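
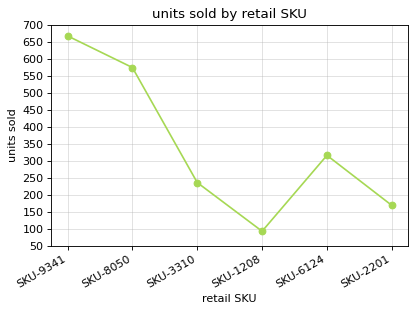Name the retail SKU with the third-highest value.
Top 4: SKU-9341 ≈ 650, SKU-8050 ≈ 550, SKU-6124 ≈ 300, SKU-3310 ≈ 250.

SKU-6124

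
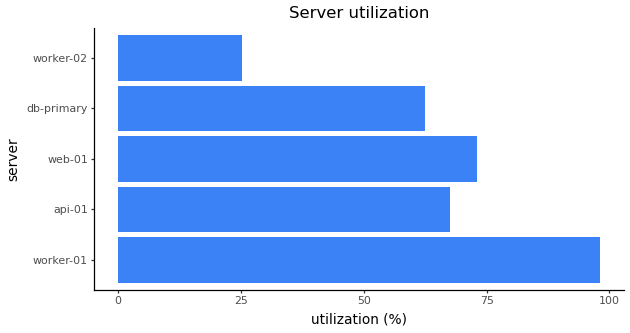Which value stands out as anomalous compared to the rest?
worker-02

worker-02 ≈ 30; the rest sit between ≈ 60 and ≈ 100.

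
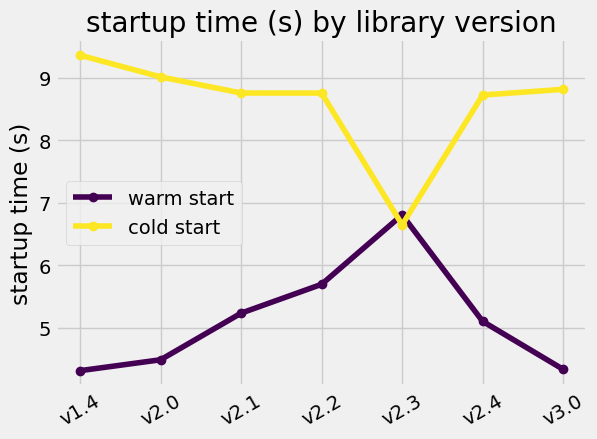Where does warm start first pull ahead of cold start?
v2.2: warm start ≈ 5.5 vs cold start ≈ 9.0 (not yet); v2.3: warm start ≈ 7.0 vs cold start ≈ 6.5 (first crossover).

v2.3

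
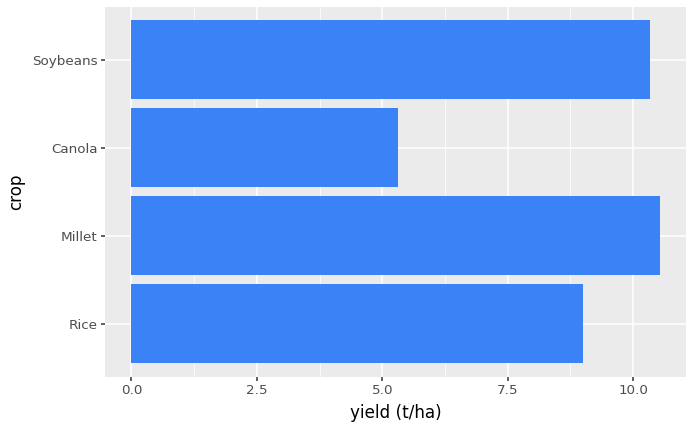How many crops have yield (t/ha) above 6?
Above 6: Rice, Millet, Soybeans.

3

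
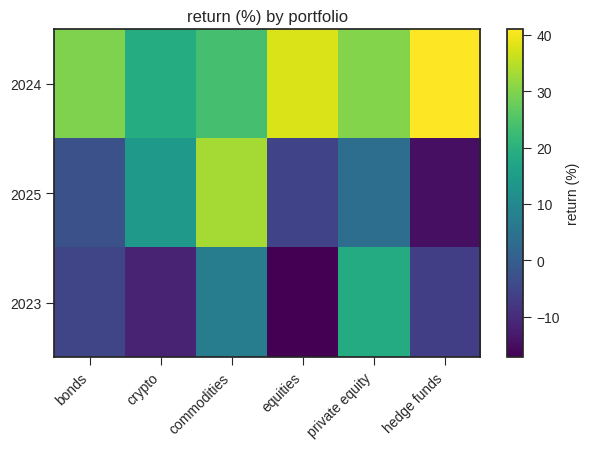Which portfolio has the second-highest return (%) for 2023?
Top 3 for 2023: private equity ≈ 20, commodities ≈ 5, bonds ≈ -5.

commodities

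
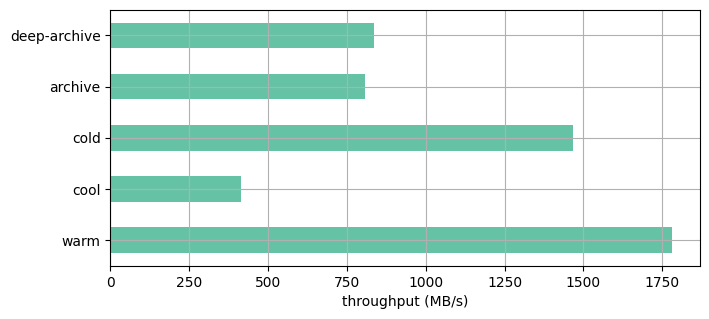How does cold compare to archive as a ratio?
cold ≈ 1400, archive ≈ 800; 1400/800 ≈ 1.75.

≈ 1.75×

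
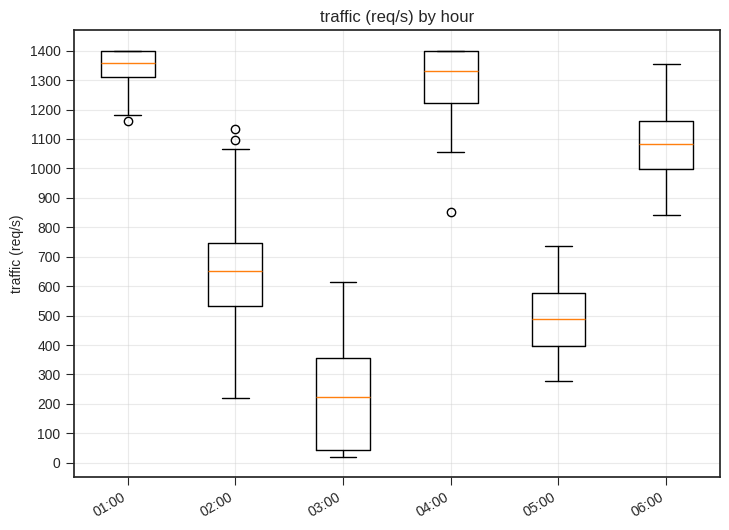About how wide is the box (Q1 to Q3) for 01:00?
≈ 100

Q3 ≈ 1400, Q1 ≈ 1300; IQR ≈ 100.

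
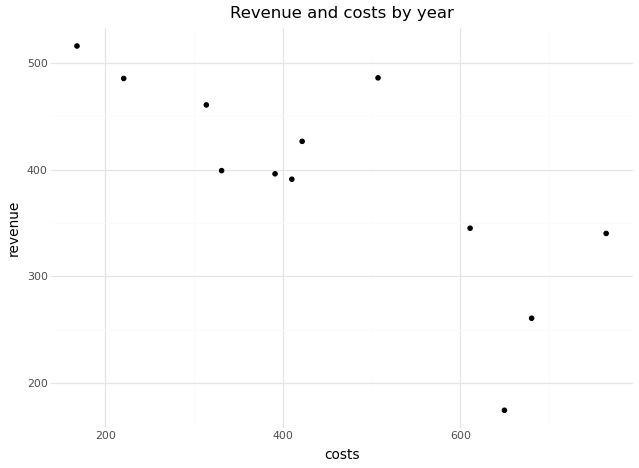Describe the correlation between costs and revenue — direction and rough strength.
negative, strong

Points are negatively correlated; strong (|r| ≈ 0.8).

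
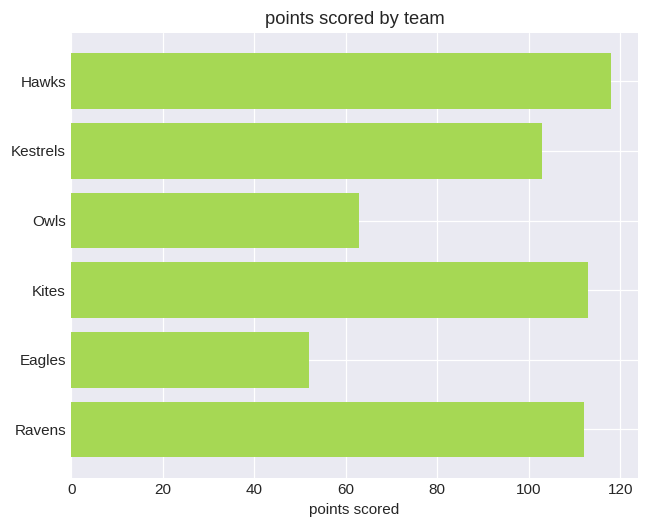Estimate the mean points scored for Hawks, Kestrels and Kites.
≈ 110

(120 + 100 + 110) / 3 ≈ 110.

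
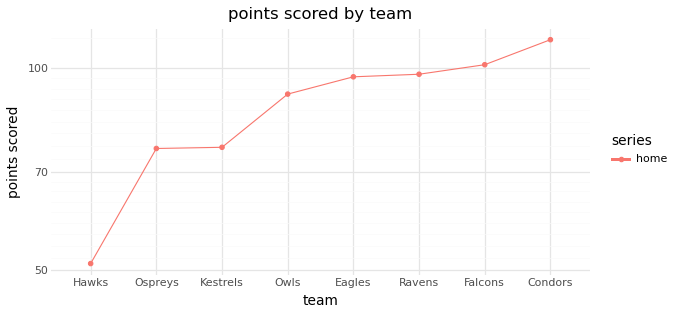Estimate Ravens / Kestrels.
≈ 1.33×

Ravens ≈ 100, Kestrels ≈ 75; 100/75 ≈ 1.33.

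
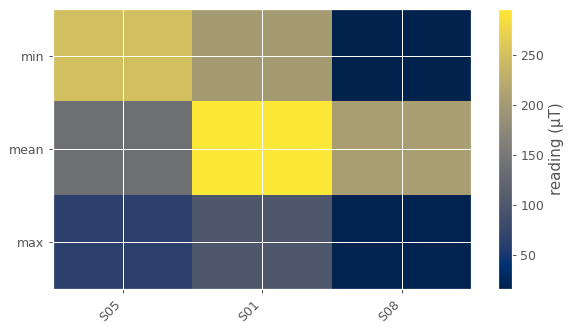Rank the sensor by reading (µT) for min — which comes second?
S01

Top 3 for min: S05 ≈ 250, S01 ≈ 200, S08 ≈ 25.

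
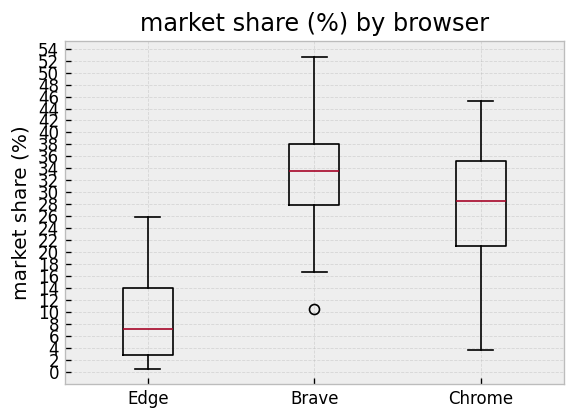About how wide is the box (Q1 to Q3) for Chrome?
≈ 14

Q3 ≈ 36, Q1 ≈ 22; IQR ≈ 14.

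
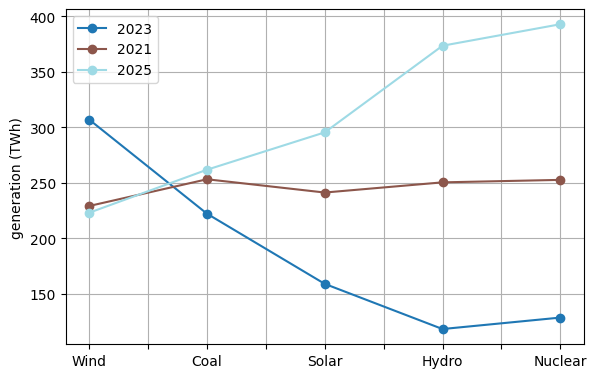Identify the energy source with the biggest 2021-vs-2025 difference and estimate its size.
Nuclear: 2021 ≈ 250, 2025 ≈ 400 → gap ≈ 150. Next-largest (Hydro) is only ≈ 125.

Nuclear, ≈ 150 TWh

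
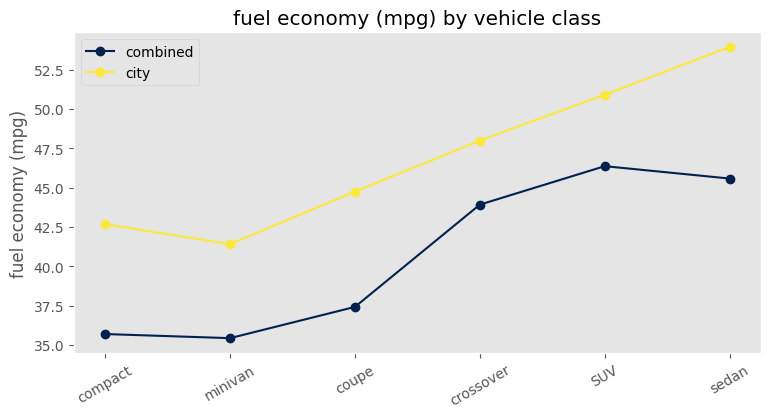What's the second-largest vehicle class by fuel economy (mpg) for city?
Top 3 for city: sedan ≈ 54, SUV ≈ 50, crossover ≈ 48.

SUV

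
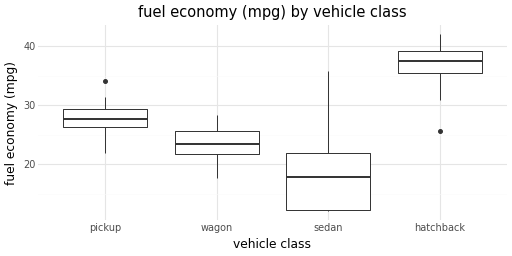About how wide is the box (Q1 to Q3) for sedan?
Q3 ≈ 22, Q1 ≈ 12; IQR ≈ 10.

≈ 10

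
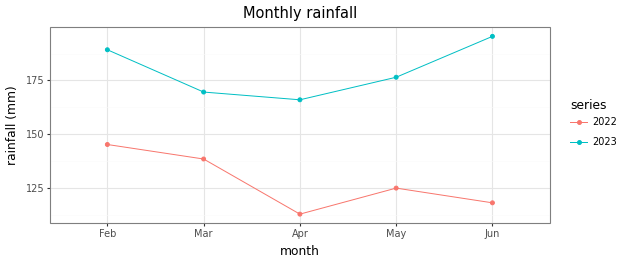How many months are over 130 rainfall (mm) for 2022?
2

Above 130: Feb, Mar.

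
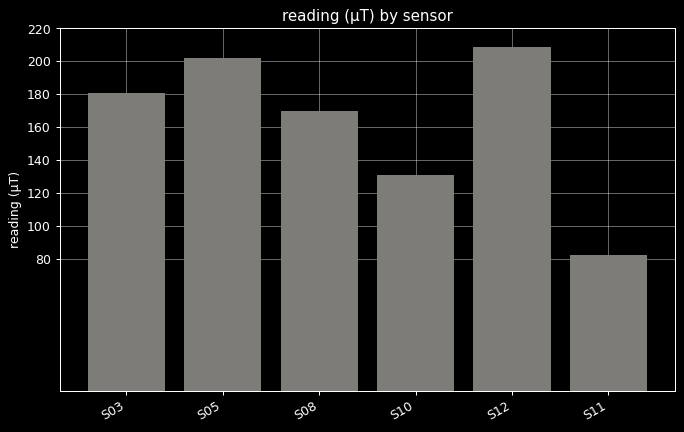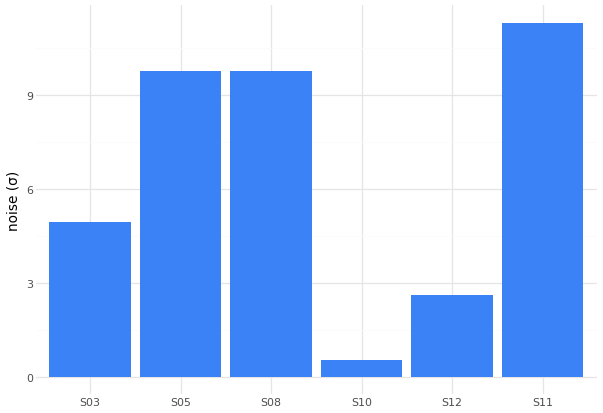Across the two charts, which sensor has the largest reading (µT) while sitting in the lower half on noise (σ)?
S12

Chart 2 median noise (σ) ≈ 8; below-median sensors: S03, S10, S12. Among those, S12 has the highest reading (µT) (≈ 200).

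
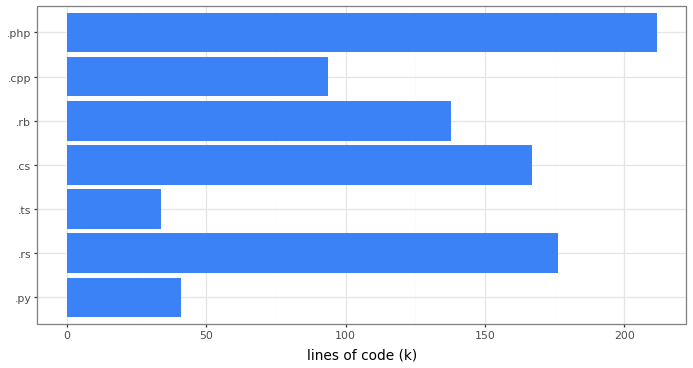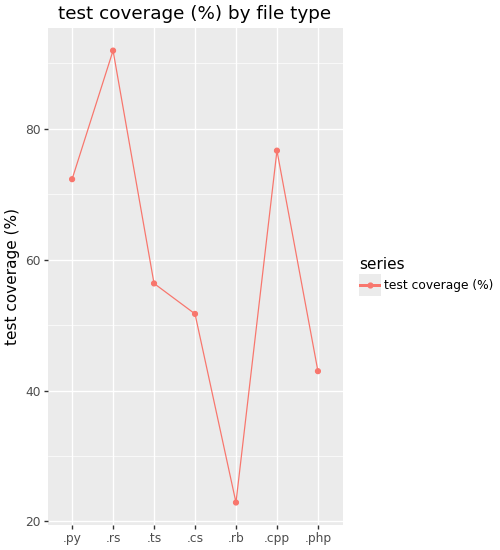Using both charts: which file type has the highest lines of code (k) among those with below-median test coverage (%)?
.php

Chart 2 median test coverage (%) ≈ 60; below-median file types: .cs, .rb, .php. Among those, .php has the highest lines of code (k) (≈ 220).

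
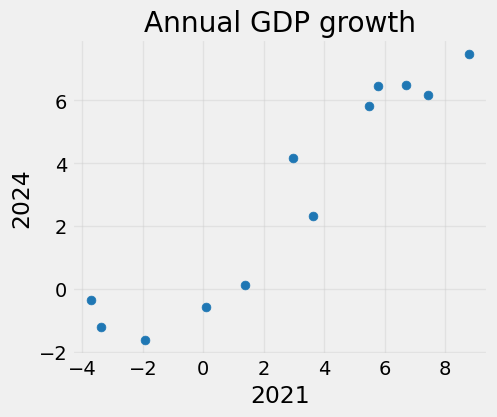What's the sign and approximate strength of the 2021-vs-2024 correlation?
Points are positively correlated; strong (|r| ≈ 0.9).

positive, strong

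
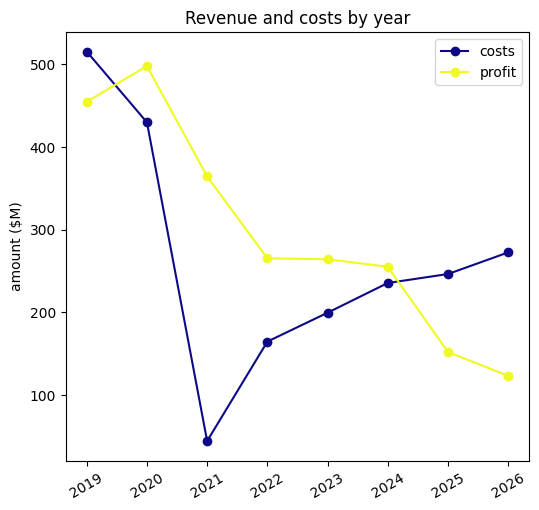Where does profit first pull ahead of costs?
2020

2019: profit ≈ 450 vs costs ≈ 500 (not yet); 2020: profit ≈ 500 vs costs ≈ 450 (first crossover).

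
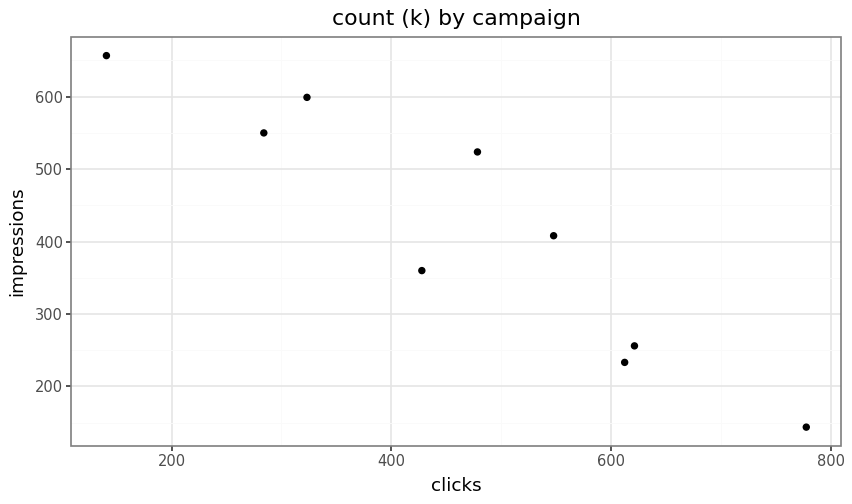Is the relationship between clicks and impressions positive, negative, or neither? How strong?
negative, strong

Points are negatively correlated; strong (|r| ≈ 0.9).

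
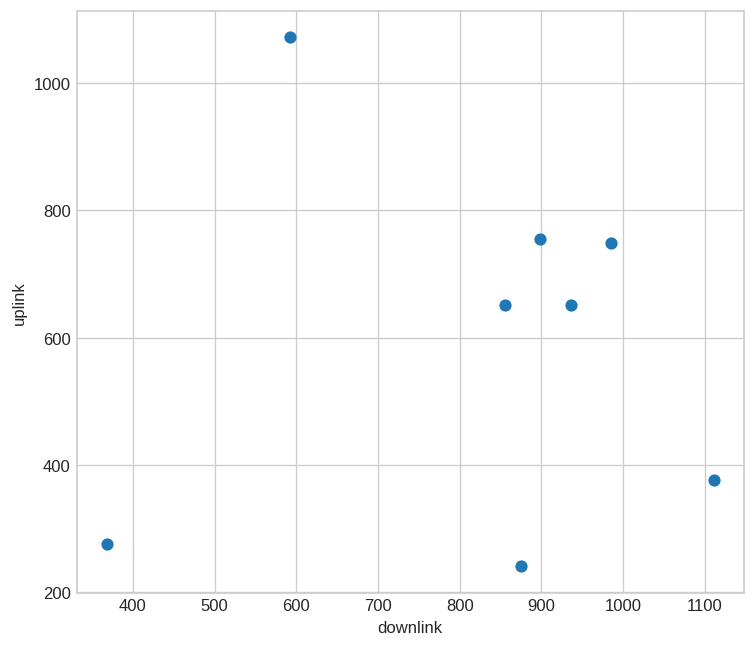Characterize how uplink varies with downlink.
no clear correlation

Points are roughly uncorrelated; weak (|r| ≈ 0.0).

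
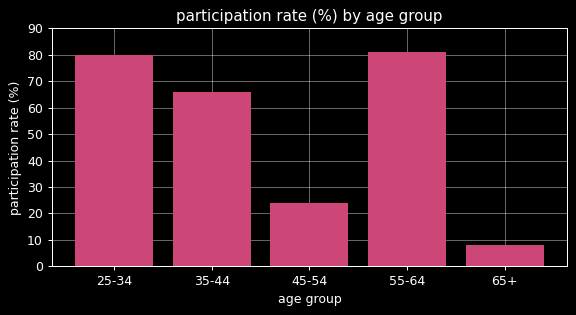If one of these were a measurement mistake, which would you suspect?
65+ ≈ 10; the rest sit between ≈ 20 and ≈ 80.

65+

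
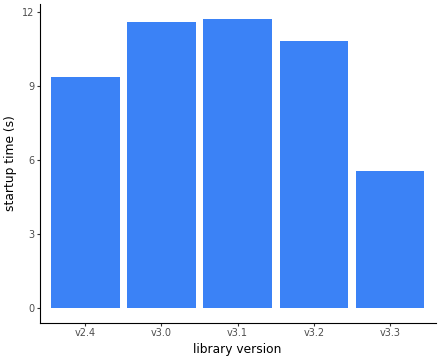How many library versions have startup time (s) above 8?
4

Above 8: v2.4, v3.0, v3.1, v3.2.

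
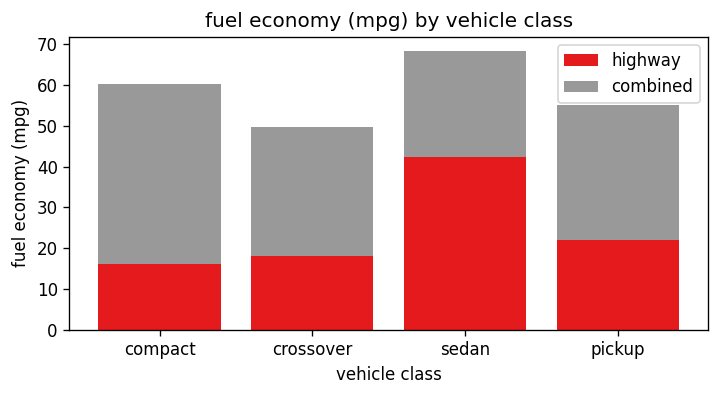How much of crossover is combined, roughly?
≈ 30

combined top ≈ 50, bottom ≈ 20; segment ≈ 30.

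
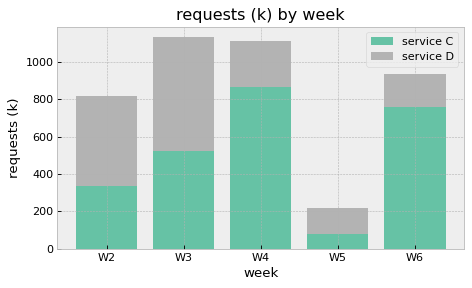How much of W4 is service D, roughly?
≈ 200

service D top ≈ 1100, bottom ≈ 900; segment ≈ 200.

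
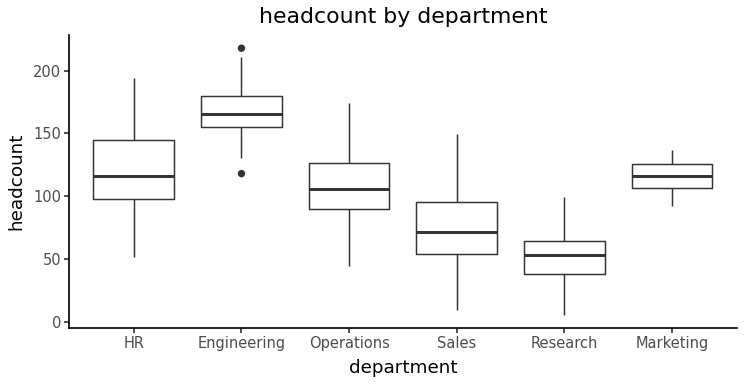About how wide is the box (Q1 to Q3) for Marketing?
≈ 20

Q3 ≈ 130, Q1 ≈ 110; IQR ≈ 20.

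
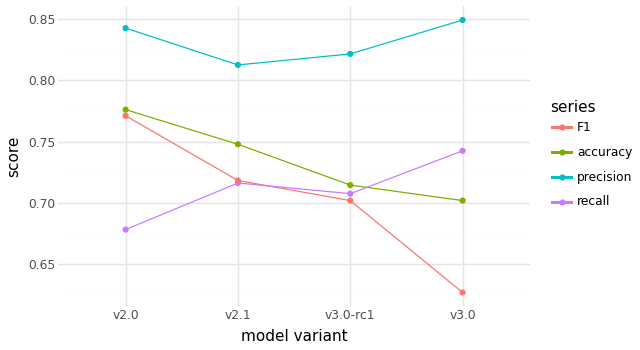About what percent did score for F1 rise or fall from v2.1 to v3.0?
v2.1 ≈ 0.72, v3.0 ≈ 0.62; (0.62 − 0.72) / 0.72 ≈ -13.9%.

≈ -13.9%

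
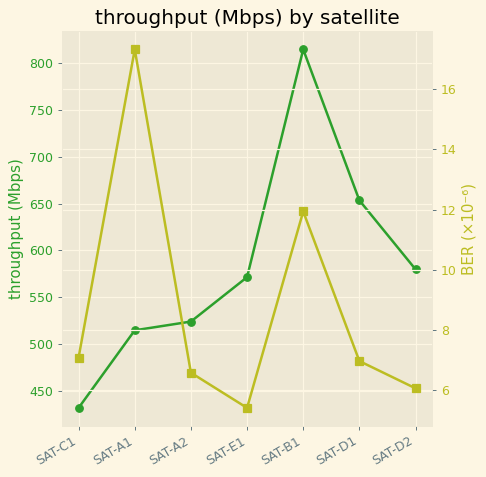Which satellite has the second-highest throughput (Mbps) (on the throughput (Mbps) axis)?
SAT-D1

Top 3 (on the throughput (Mbps) axis): SAT-B1 ≈ 800, SAT-D1 ≈ 650, SAT-D2 ≈ 600.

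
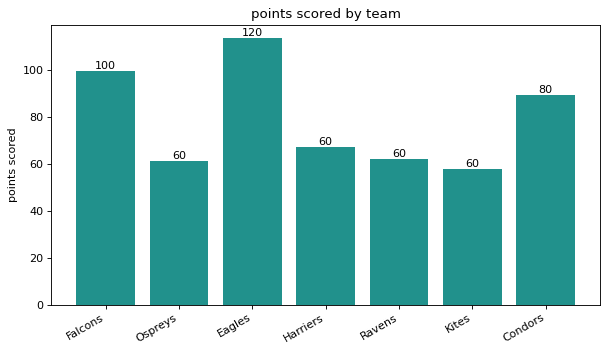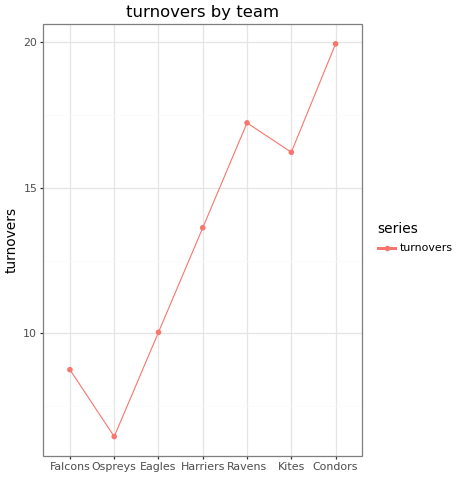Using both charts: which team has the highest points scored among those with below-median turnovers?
Chart 2 median turnovers ≈ 14; below-median teams: Falcons, Ospreys, Eagles. Among those, Eagles has the highest points scored (≈ 120).

Eagles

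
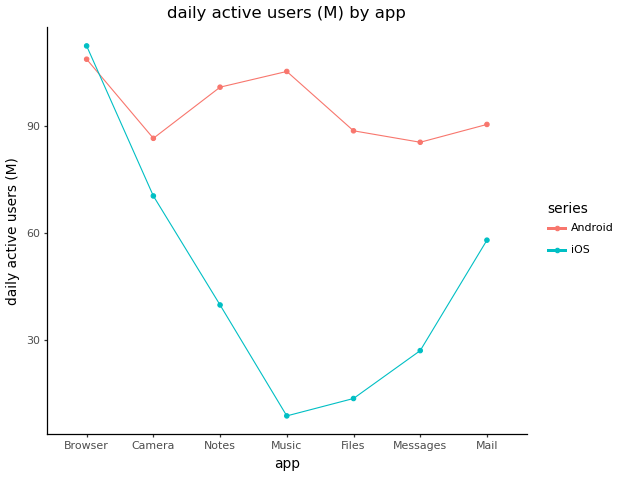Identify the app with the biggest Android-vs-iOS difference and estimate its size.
Music, ≈ 100 M

Music: Android ≈ 110, iOS ≈ 10 → gap ≈ 100. Next-largest (Files) is only ≈ 80.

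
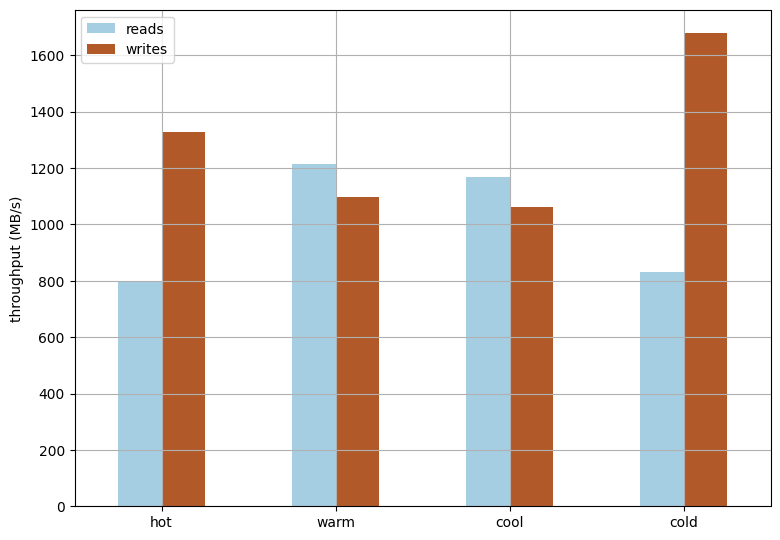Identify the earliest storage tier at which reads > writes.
hot: reads ≈ 800 vs writes ≈ 1400 (not yet); warm: reads ≈ 1200 vs writes ≈ 1000 (first crossover).

warm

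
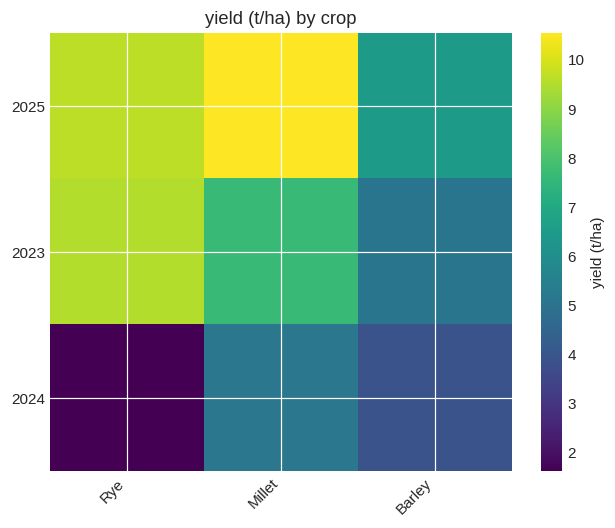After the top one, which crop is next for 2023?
Millet

Top 3 for 2023: Rye ≈ 10, Millet ≈ 8, Barley ≈ 5.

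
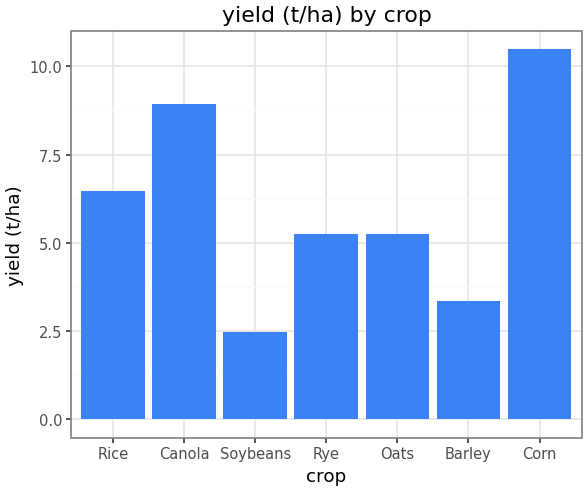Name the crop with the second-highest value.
Top 3: Corn ≈ 10, Canola ≈ 9, Rice ≈ 6.

Canola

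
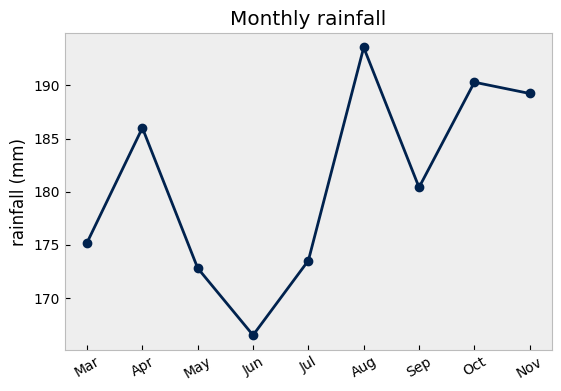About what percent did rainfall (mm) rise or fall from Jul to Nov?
Jul ≈ 175, Nov ≈ 190; (190 − 175) / 175 ≈ +8.6%.

≈ +8.6%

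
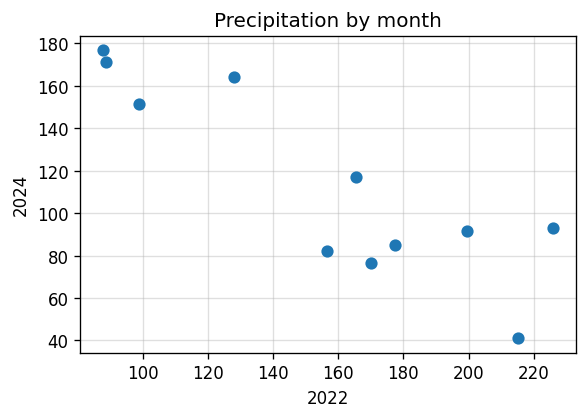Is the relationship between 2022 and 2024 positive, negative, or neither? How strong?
Points are negatively correlated; strong (|r| ≈ 0.9).

negative, strong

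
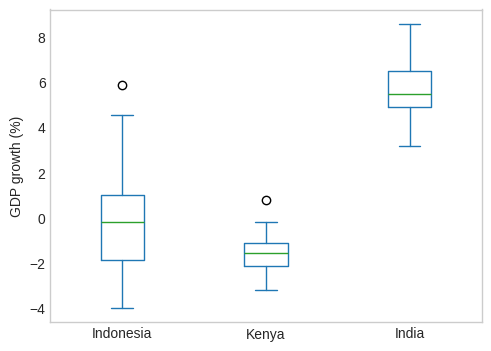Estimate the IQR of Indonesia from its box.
Q3 ≈ 1, Q1 ≈ -2; IQR ≈ 3.

≈ 3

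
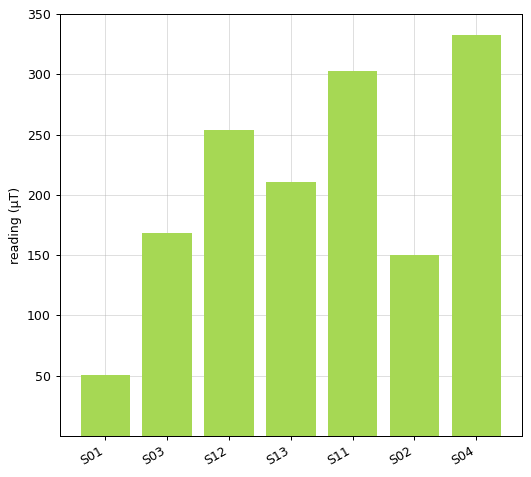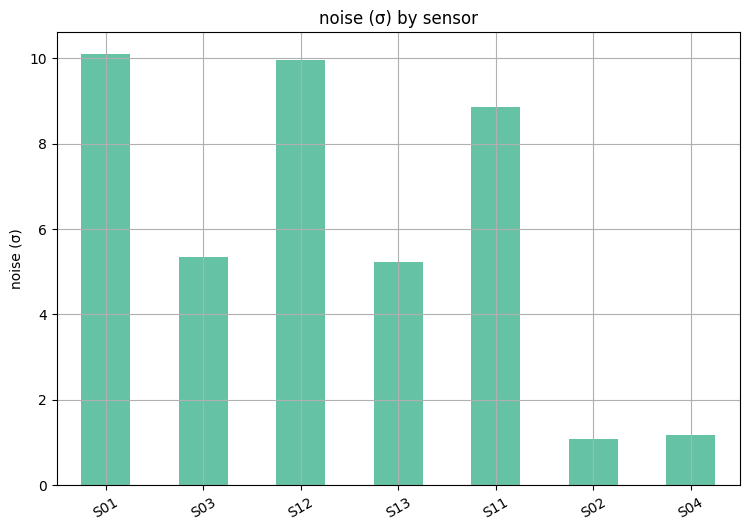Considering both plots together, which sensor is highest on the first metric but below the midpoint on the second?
Chart 2 median noise (σ) ≈ 5; below-median sensors: S13, S02, S04. Among those, S04 has the highest reading (µT) (≈ 350).

S04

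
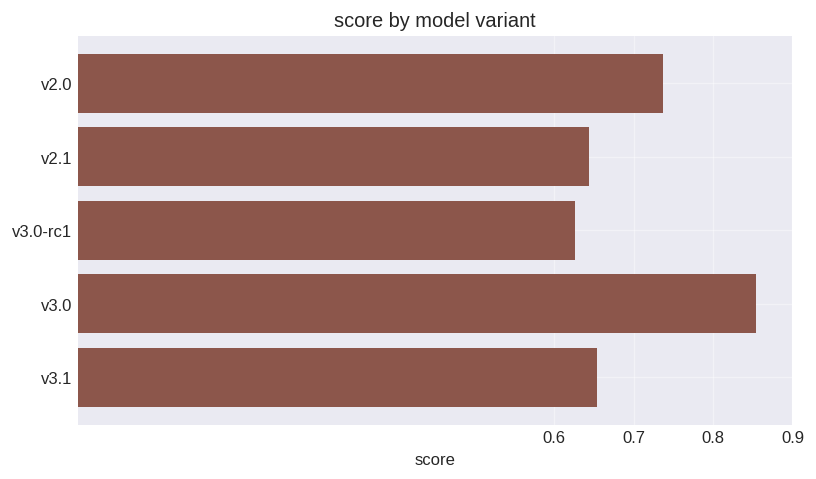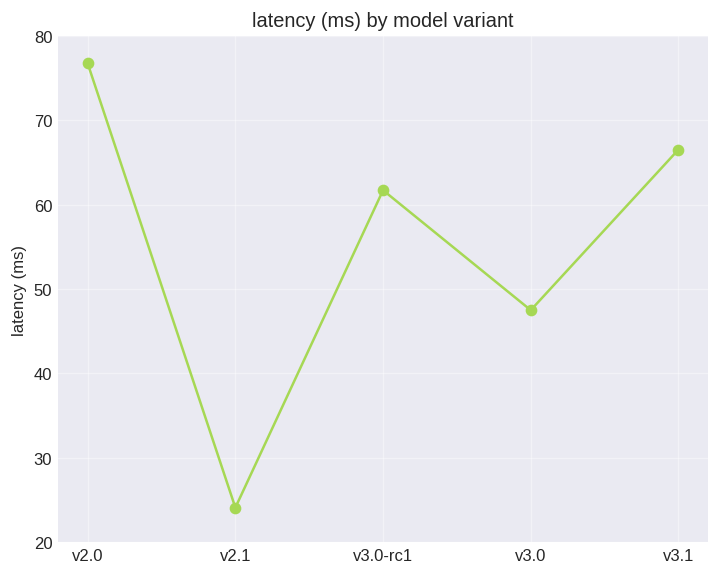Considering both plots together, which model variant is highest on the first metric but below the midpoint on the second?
Chart 2 median latency (ms) ≈ 60; below-median model variants: v2.1, v3.0. Among those, v3.0 has the highest score (≈ 0.9).

v3.0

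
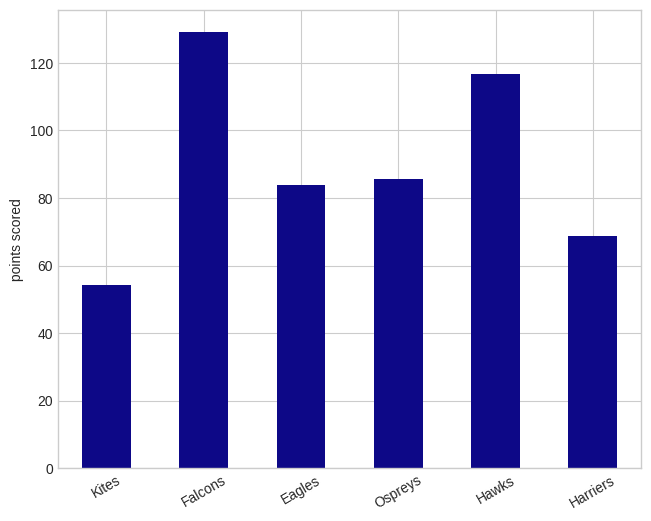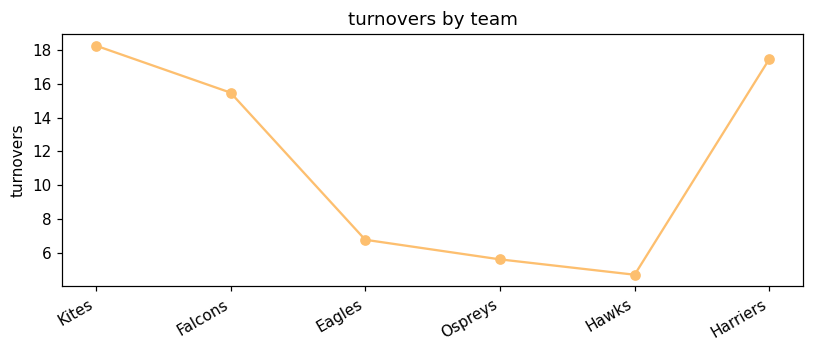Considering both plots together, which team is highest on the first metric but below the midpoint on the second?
Hawks

Chart 2 median turnovers ≈ 12; below-median teams: Eagles, Ospreys, Hawks. Among those, Hawks has the highest points scored (≈ 120).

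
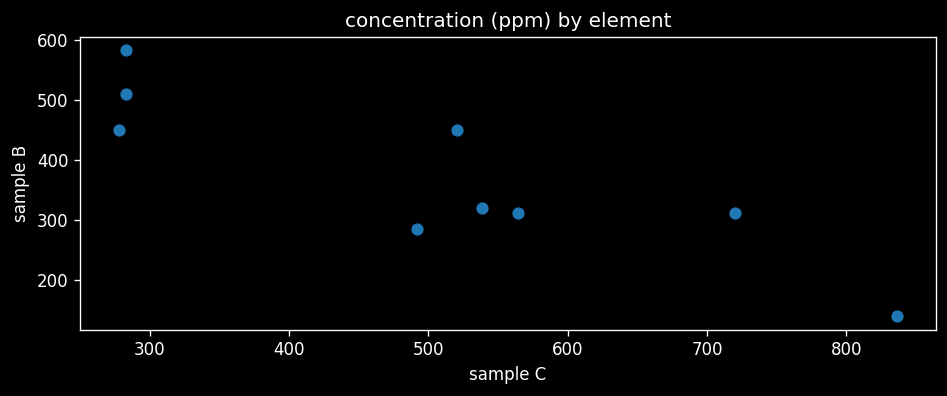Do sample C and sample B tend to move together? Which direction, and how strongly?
negative, strong

Points are negatively correlated; strong (|r| ≈ 0.9).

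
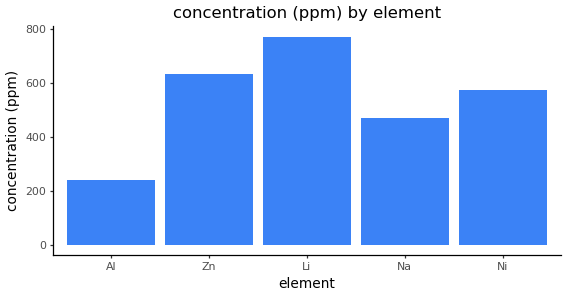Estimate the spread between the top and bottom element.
≈ 600

Max Li ≈ 800, min Al ≈ 200; range ≈ 600.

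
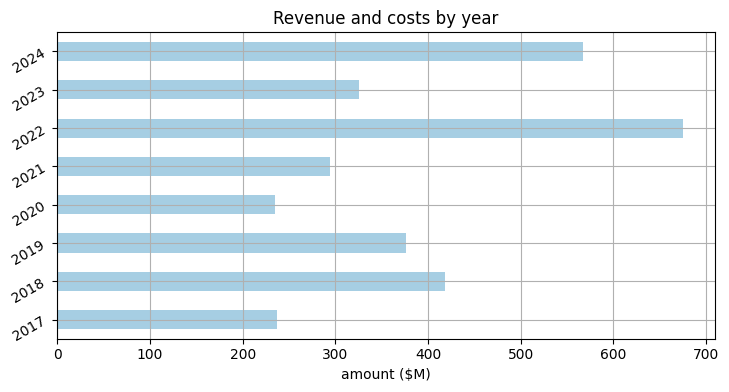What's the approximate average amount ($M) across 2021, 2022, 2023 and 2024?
(300 + 700 + 300 + 600) / 4 ≈ 475.

≈ 475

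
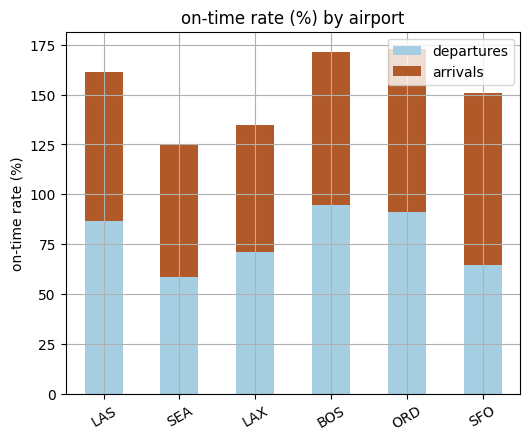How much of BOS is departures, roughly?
≈ 100

departures top ≈ 100, bottom ≈ 0; segment ≈ 100.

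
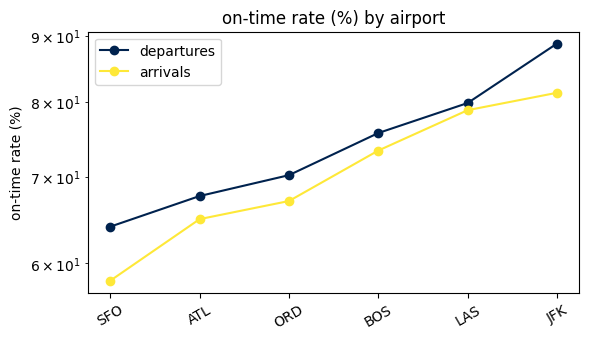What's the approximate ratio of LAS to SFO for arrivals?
LAS ≈ 80, SFO ≈ 60; 80/60 ≈ 1.33.

≈ 1.33×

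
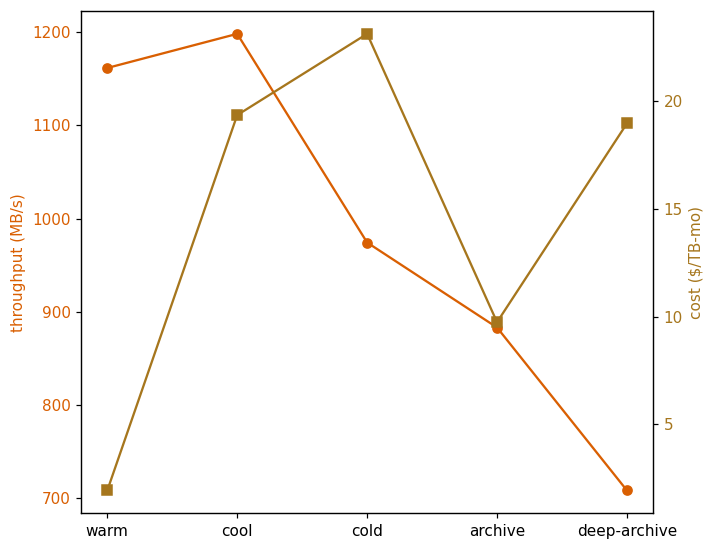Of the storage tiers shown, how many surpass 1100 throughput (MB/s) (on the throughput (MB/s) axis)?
Above 1100: warm, cool.

2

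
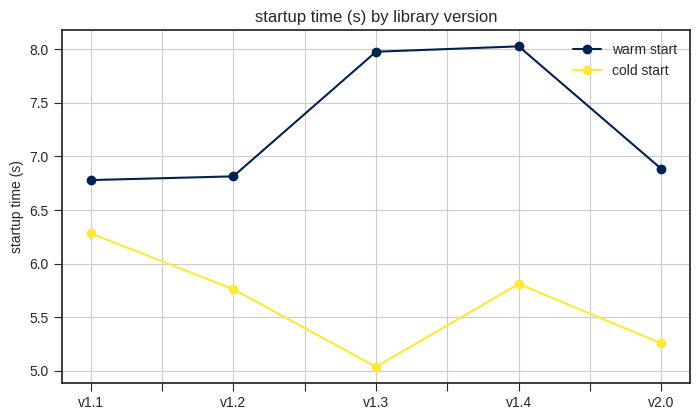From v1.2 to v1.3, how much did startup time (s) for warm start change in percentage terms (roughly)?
v1.2 ≈ 7.0, v1.3 ≈ 8.0; (8.0 − 7.0) / 7.0 ≈ +14.3%.

≈ +14.3%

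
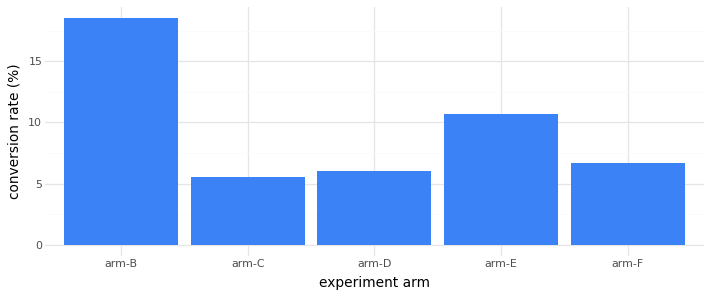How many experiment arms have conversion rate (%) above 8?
2

Above 8: arm-B, arm-E.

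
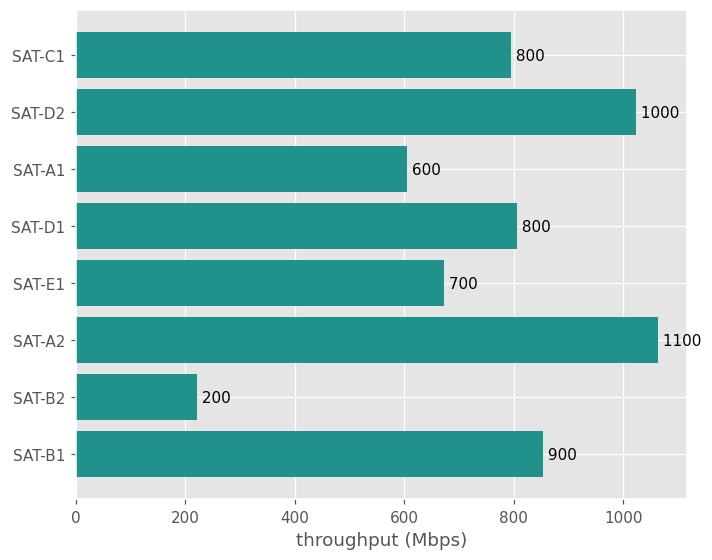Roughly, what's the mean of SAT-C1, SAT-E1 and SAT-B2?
(800 + 700 + 200) / 3 ≈ 567.

≈ 567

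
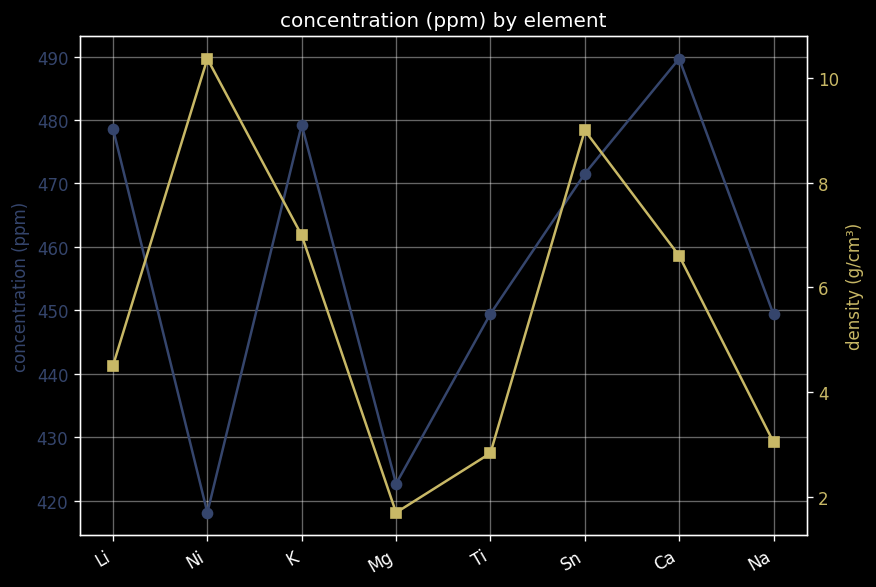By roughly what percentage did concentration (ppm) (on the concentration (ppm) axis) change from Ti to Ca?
Ti ≈ 450, Ca ≈ 490; (490 − 450) / 450 ≈ +8.9%.

≈ +8.9%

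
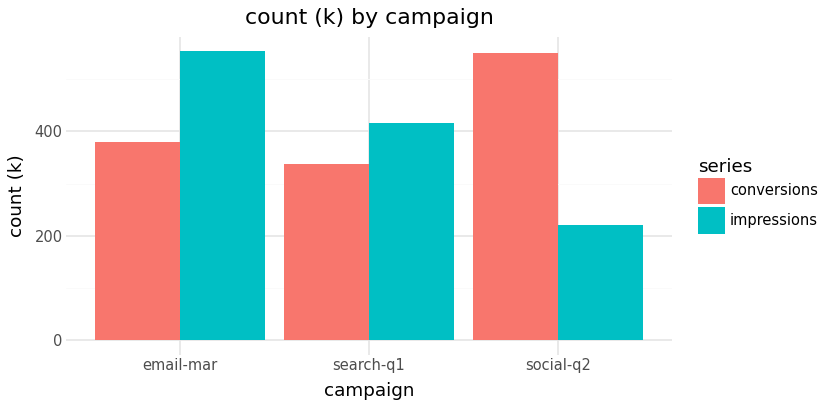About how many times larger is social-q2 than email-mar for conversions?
≈ 1.38×

social-q2 ≈ 550, email-mar ≈ 400; 550/400 ≈ 1.38.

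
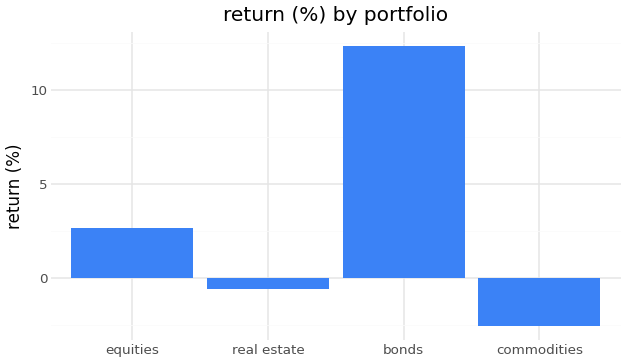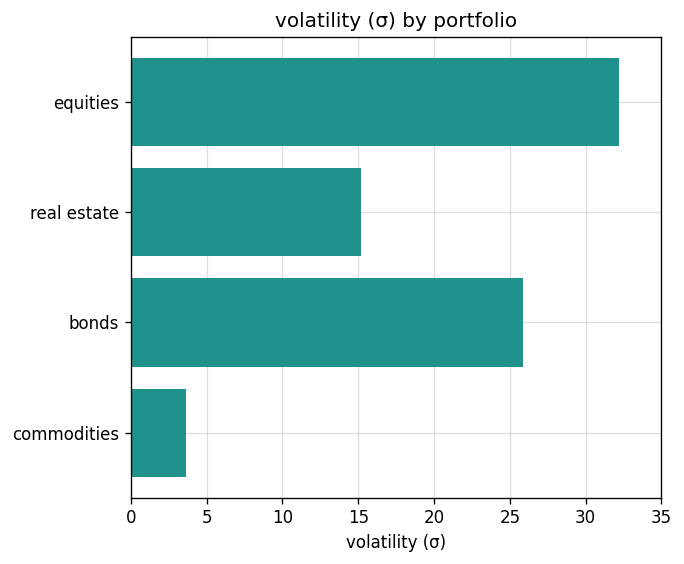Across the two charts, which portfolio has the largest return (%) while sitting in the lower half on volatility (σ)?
real estate

Chart 2 median volatility (σ) ≈ 20; below-median portfolios: real estate, commodities. Among those, real estate has the highest return (%) (≈ 0).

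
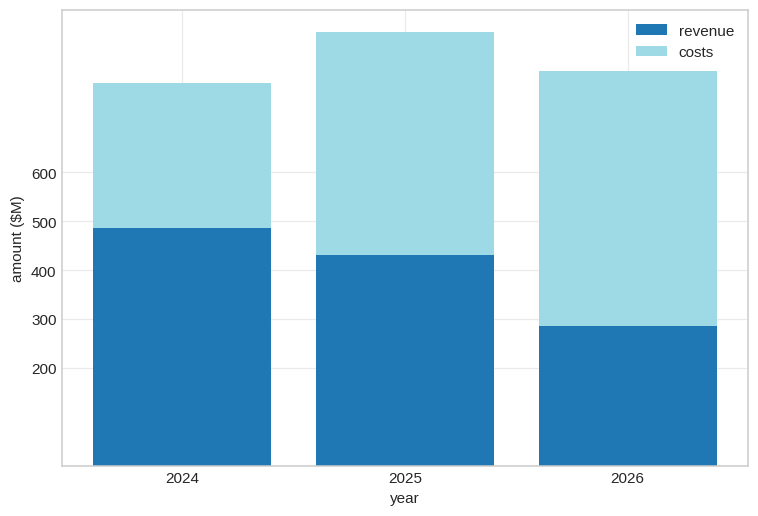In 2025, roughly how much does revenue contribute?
≈ 400

revenue top ≈ 400, bottom ≈ 0; segment ≈ 400.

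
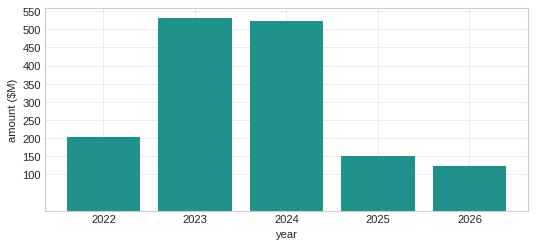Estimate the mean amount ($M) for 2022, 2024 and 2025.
(200 + 500 + 150) / 3 ≈ 283.

≈ 283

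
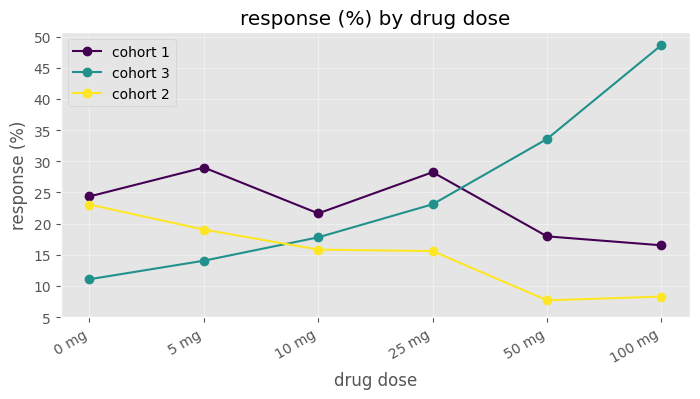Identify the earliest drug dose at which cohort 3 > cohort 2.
5 mg: cohort 3 ≈ 15 vs cohort 2 ≈ 20 (not yet); 10 mg: cohort 3 ≈ 20 vs cohort 2 ≈ 15 (first crossover).

10 mg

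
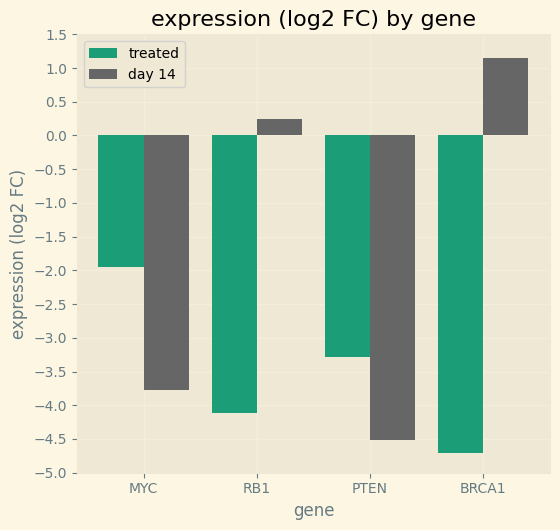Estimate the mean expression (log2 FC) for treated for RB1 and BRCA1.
(-4.0 + -4.5) / 2 ≈ -4.25.

≈ -4.25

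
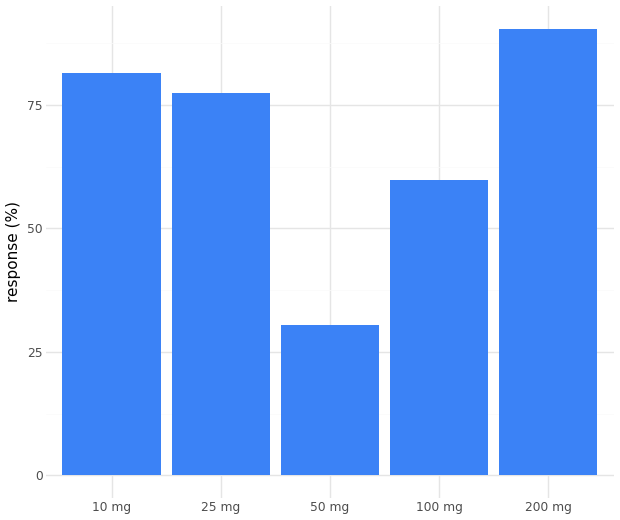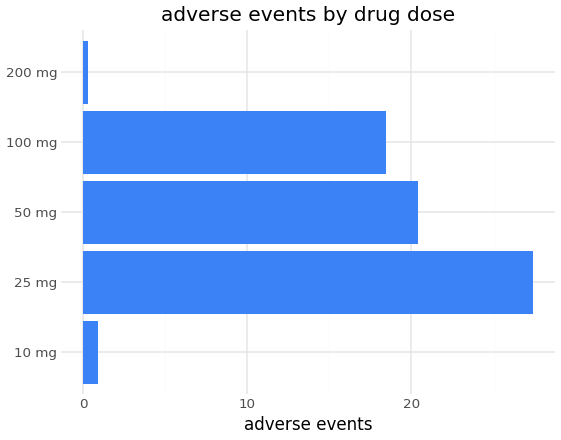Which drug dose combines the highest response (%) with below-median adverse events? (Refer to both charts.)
200 mg

Chart 2 median adverse events ≈ 20; below-median drug doses: 10 mg, 200 mg. Among those, 200 mg has the highest response (%) (≈ 90).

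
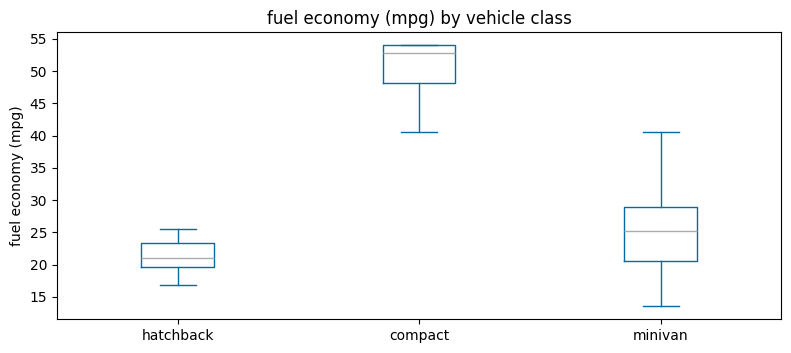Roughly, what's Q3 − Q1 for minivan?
Q3 ≈ 30, Q1 ≈ 20; IQR ≈ 10.

≈ 10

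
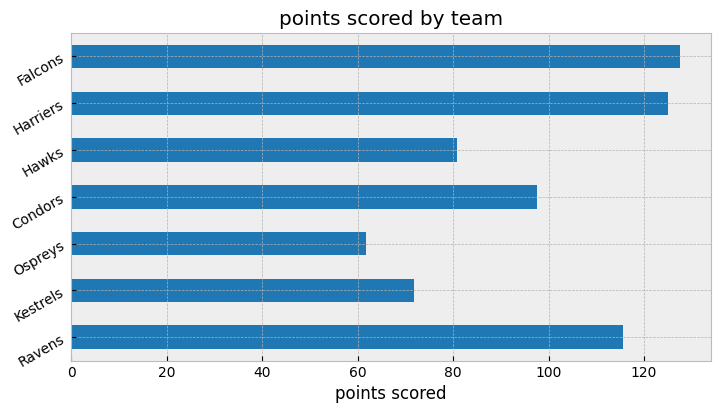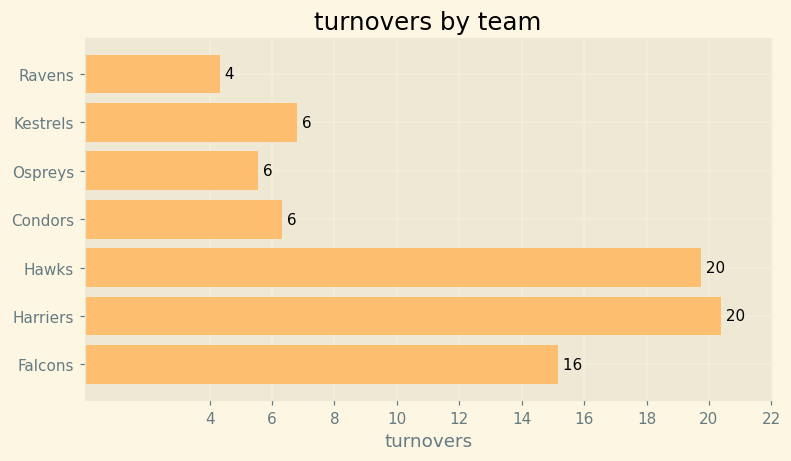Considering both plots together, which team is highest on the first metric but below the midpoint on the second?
Ravens

Chart 2 median turnovers ≈ 6; below-median teams: Ravens, Ospreys, Condors. Among those, Ravens has the highest points scored (≈ 120).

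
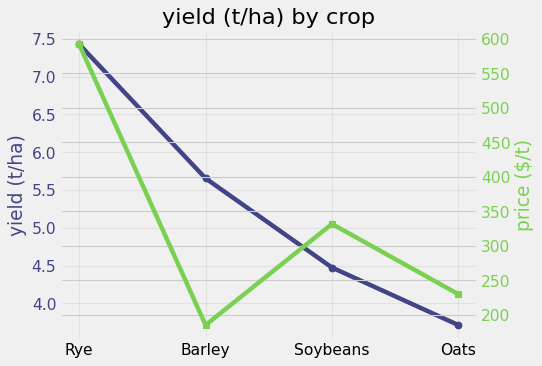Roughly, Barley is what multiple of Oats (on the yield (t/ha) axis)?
≈ 1.57×

Barley ≈ 5.5, Oats ≈ 3.5; 5.5/3.5 ≈ 1.57.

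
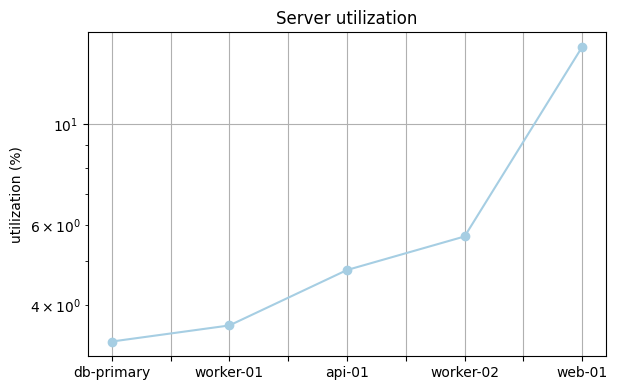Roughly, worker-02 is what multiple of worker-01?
worker-02 ≈ 6, worker-01 ≈ 4; 6/4 ≈ 1.5.

≈ 1.5×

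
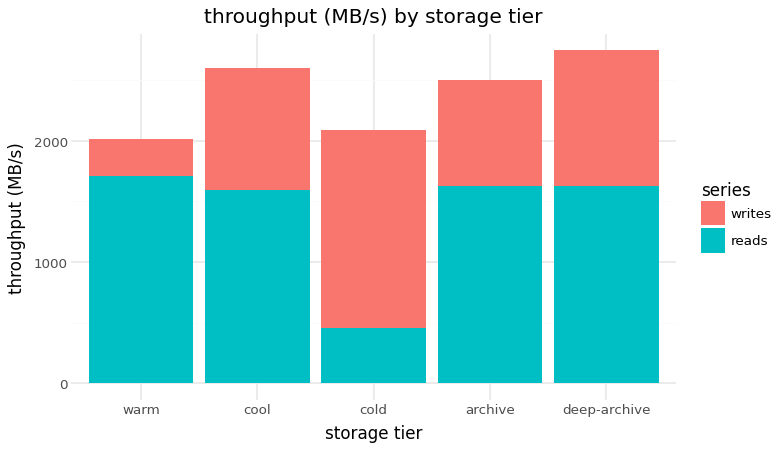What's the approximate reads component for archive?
≈ 1500

reads top ≈ 1500, bottom ≈ 0; segment ≈ 1500.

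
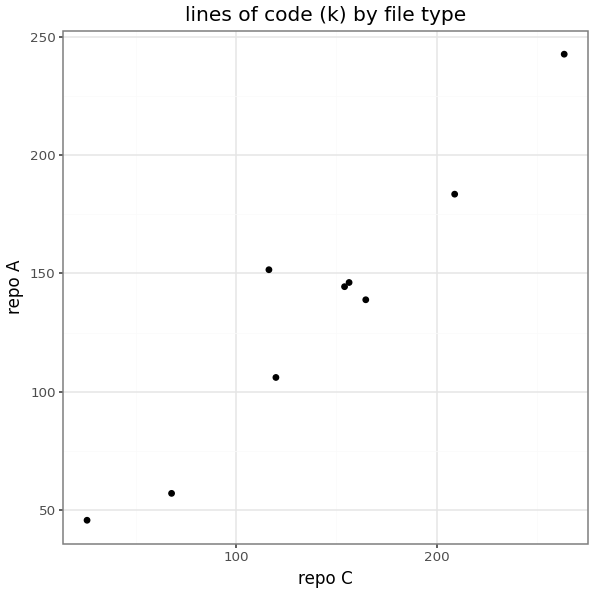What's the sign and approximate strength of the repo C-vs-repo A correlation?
positive, strong

Points are positively correlated; strong (|r| ≈ 1.0).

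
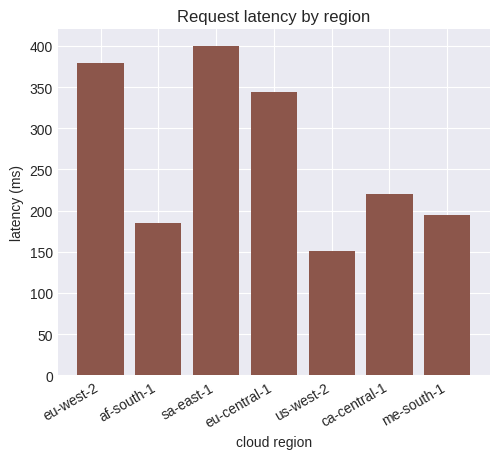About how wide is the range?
≈ 250

Max sa-east-1 ≈ 400, min us-west-2 ≈ 150; range ≈ 250.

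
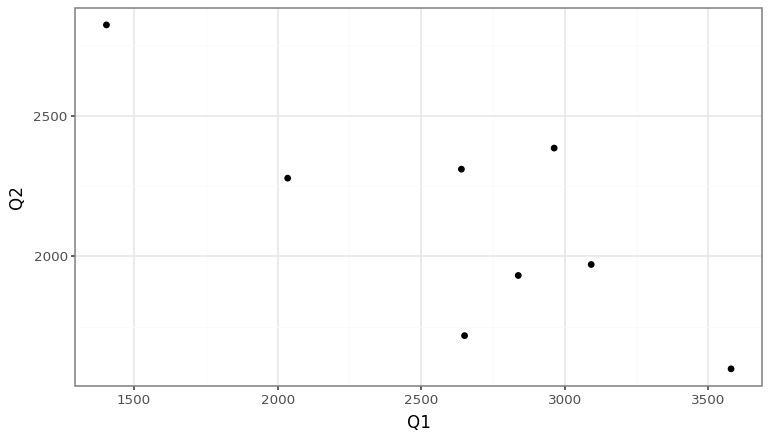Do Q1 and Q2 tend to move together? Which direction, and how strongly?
Points are negatively correlated; strong (|r| ≈ 0.8).

negative, strong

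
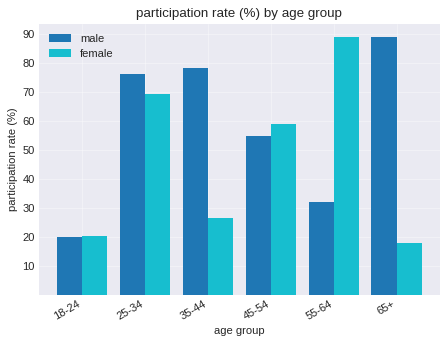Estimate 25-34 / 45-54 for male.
≈ 1.33×

25-34 ≈ 80, 45-54 ≈ 60; 80/60 ≈ 1.33.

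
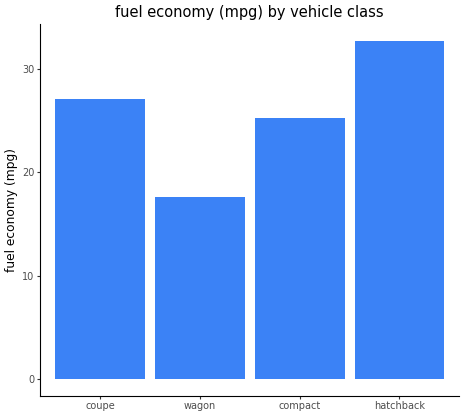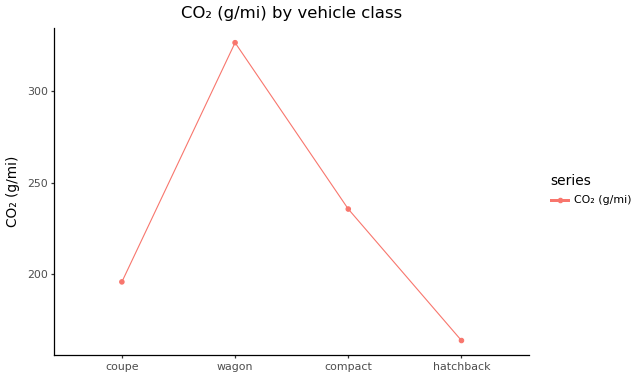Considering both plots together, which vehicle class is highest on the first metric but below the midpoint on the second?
hatchback

Chart 2 median CO₂ (g/mi) ≈ 200; below-median vehicle classes: coupe, hatchback. Among those, hatchback has the highest fuel economy (mpg) (≈ 35).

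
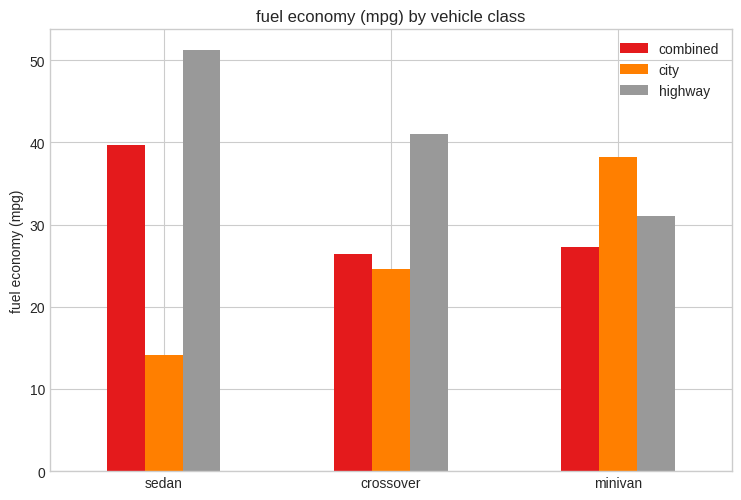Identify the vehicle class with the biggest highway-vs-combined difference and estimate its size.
crossover: highway ≈ 40, combined ≈ 25 → gap ≈ 15. Next-largest (sedan) is only ≈ 10.

crossover, ≈ 15 mpg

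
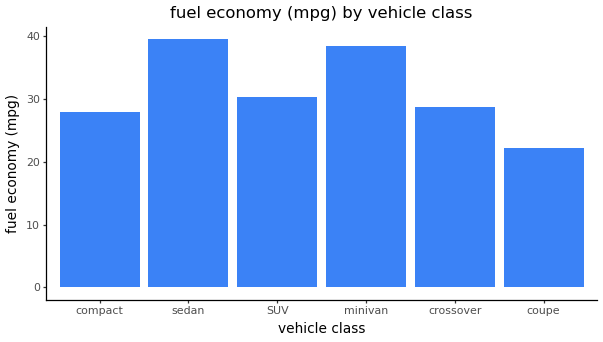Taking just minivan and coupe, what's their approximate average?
(40 + 20) / 2 ≈ 30.

≈ 30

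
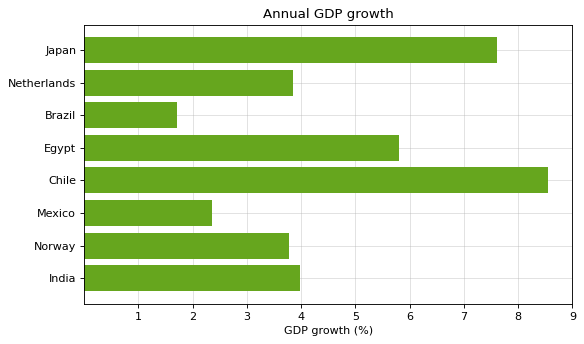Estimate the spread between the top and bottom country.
≈ 7

Max Chile ≈ 9, min Brazil ≈ 2; range ≈ 7.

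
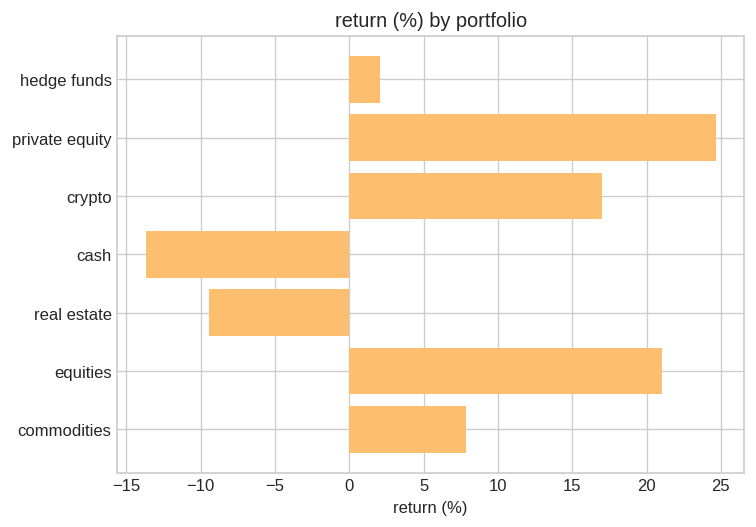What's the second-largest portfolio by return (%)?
Top 3: private equity ≈ 25, equities ≈ 20, crypto ≈ 15.

equities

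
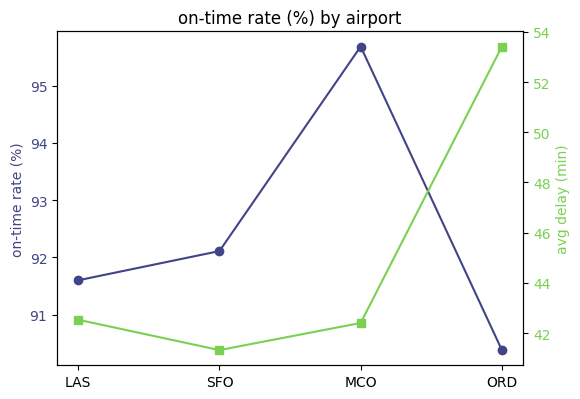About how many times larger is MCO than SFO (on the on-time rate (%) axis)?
MCO ≈ 95.5, SFO ≈ 92.0; 95.5/92.0 ≈ 1.04.

≈ 1.04×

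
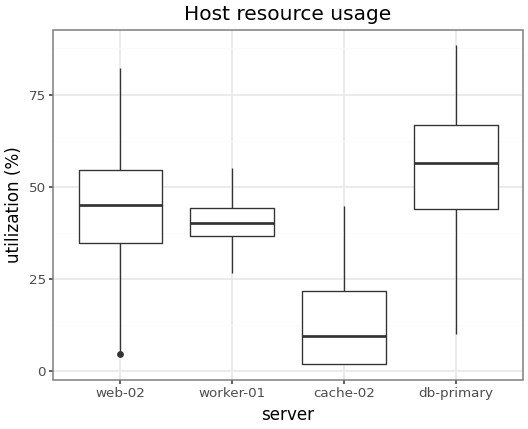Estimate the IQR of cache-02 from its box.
≈ 20

Q3 ≈ 20, Q1 ≈ 0; IQR ≈ 20.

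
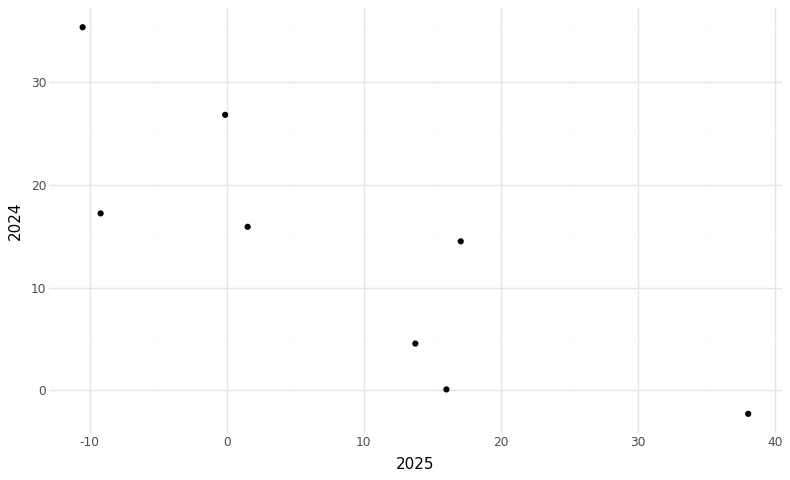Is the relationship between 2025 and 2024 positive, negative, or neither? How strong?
negative, strong

Points are negatively correlated; strong (|r| ≈ 0.8).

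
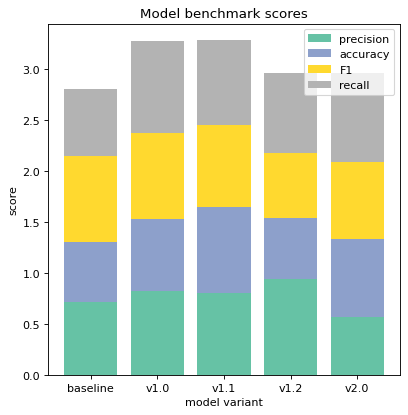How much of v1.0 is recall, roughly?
recall top ≈ 3.5, bottom ≈ 2.5; segment ≈ 1.0.

≈ 1.0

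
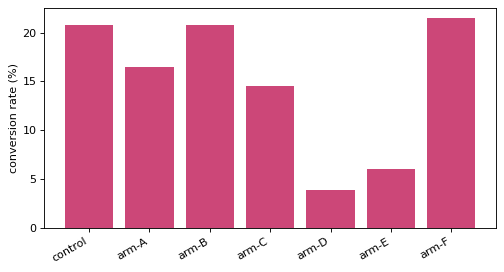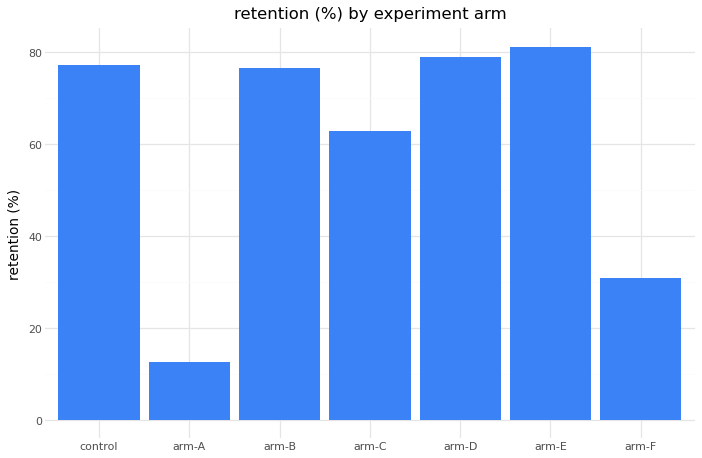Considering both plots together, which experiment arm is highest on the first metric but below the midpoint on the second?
Chart 2 median retention (%) ≈ 80; below-median experiment arms: arm-A, arm-C, arm-F. Among those, arm-F has the highest conversion rate (%) (≈ 22).

arm-F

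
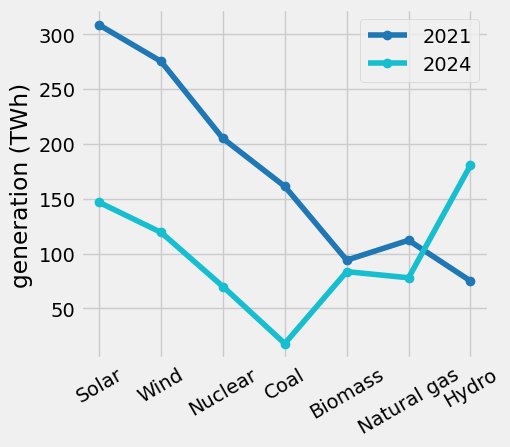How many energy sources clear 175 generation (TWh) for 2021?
3

Above 175: Solar, Wind, Nuclear.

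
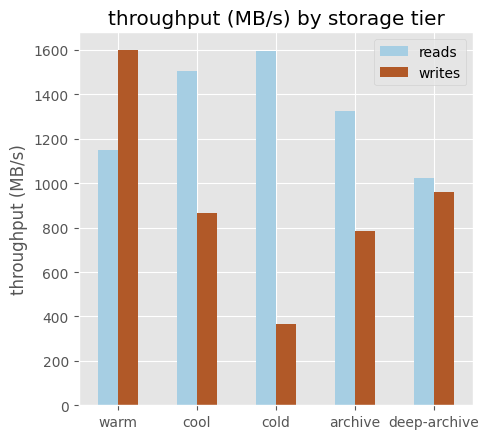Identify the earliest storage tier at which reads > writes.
cool

warm: reads ≈ 1200 vs writes ≈ 1600 (not yet); cool: reads ≈ 1600 vs writes ≈ 800 (first crossover).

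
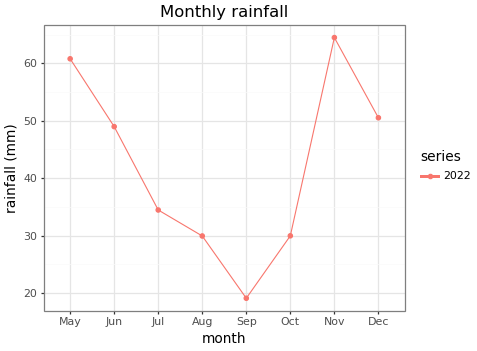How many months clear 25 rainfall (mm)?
7

Above 25: May, Jun, Jul, Aug, Oct, Nov, Dec.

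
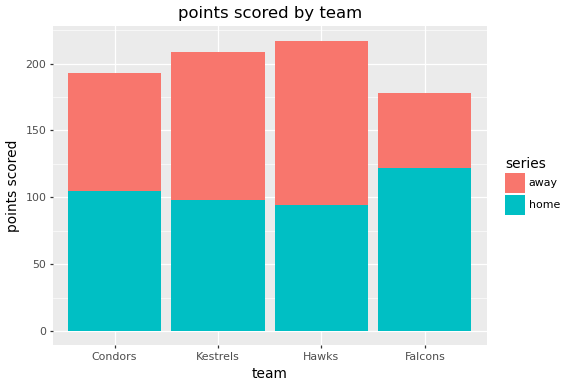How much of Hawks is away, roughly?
≈ 120

away top ≈ 220, bottom ≈ 100; segment ≈ 120.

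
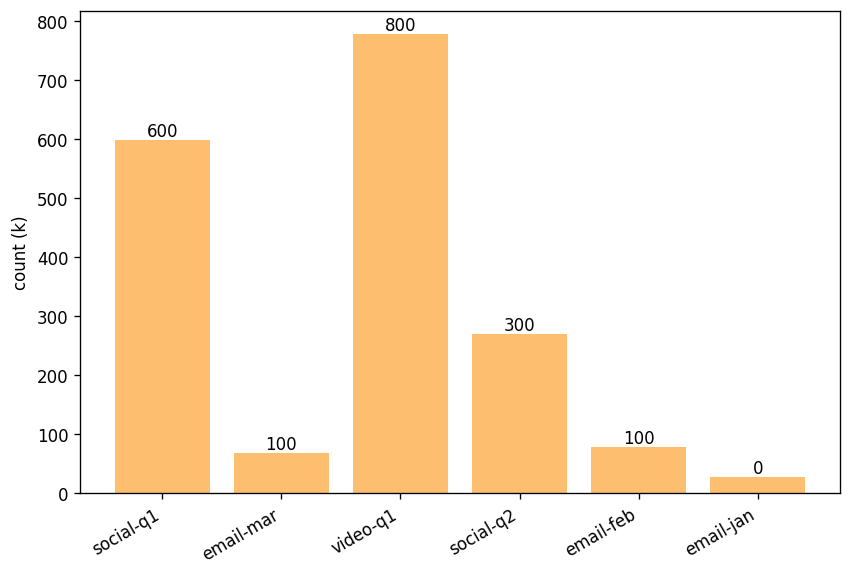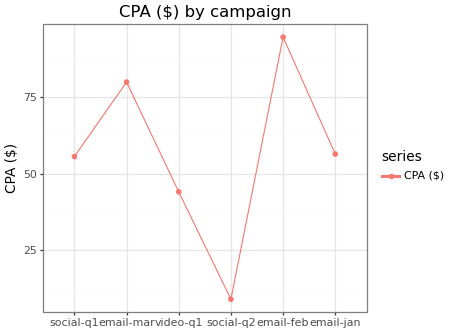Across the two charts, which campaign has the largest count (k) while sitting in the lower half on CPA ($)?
Chart 2 median CPA ($) ≈ 60; below-median campaigns: social-q1, video-q1, social-q2. Among those, video-q1 has the highest count (k) (≈ 800).

video-q1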